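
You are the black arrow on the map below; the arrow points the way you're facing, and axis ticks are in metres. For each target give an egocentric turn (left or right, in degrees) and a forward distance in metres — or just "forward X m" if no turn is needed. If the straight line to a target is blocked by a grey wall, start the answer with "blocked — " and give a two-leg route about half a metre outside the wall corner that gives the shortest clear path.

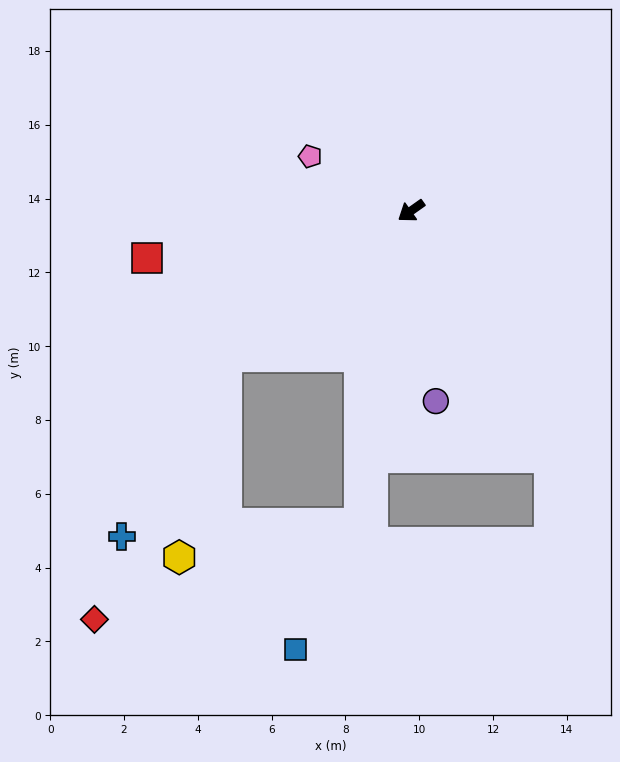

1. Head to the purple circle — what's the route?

turn left 62°, forward 5.2 m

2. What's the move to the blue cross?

blocked — turn left 3°, forward 6.4 m, then turn left 22°, forward 5.6 m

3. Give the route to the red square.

turn right 25°, forward 7.3 m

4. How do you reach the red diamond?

blocked — turn left 45°, forward 8.6 m, then turn right 61°, forward 7.6 m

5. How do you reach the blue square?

blocked — turn left 45°, forward 8.6 m, then turn right 17°, forward 3.8 m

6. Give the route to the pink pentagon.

turn right 64°, forward 3.1 m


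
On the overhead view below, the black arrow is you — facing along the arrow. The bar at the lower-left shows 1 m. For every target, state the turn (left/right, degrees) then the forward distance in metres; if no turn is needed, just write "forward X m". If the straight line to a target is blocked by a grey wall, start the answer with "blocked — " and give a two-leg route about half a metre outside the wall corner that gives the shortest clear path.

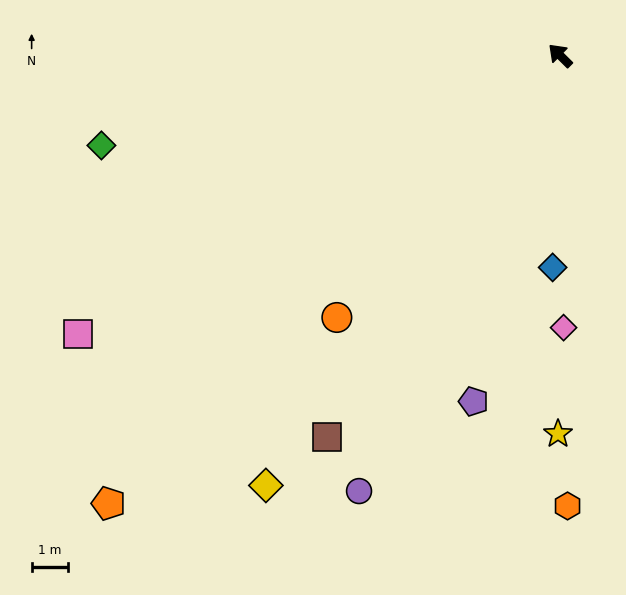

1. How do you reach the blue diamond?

turn left 133°, forward 5.8 m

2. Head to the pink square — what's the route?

turn left 75°, forward 15.2 m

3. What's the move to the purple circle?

turn left 110°, forward 13.1 m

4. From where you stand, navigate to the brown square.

turn left 103°, forward 12.2 m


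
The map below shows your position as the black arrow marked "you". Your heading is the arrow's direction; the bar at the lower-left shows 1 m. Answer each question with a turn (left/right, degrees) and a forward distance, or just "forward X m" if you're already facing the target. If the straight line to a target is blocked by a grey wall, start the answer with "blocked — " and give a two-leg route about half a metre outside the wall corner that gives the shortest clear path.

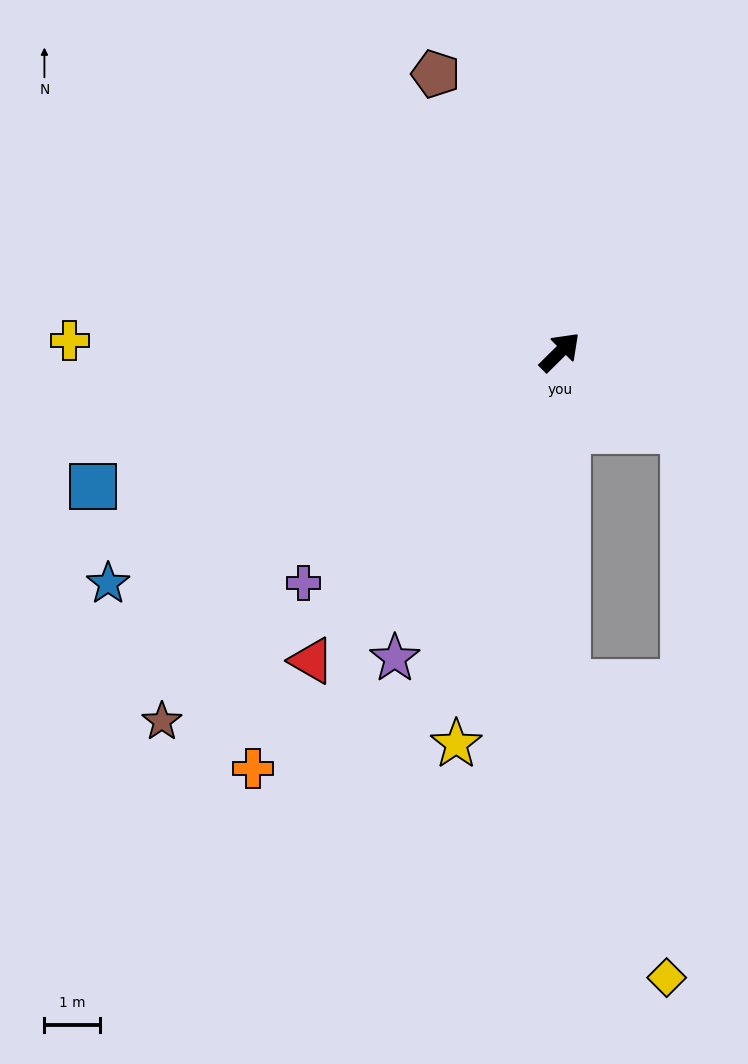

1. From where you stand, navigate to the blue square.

turn left 151°, forward 8.7 m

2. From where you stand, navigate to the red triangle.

turn right 173°, forward 7.1 m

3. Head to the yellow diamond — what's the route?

blocked — turn right 133°, forward 6.0 m, then turn left 17°, forward 5.6 m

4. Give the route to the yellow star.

turn right 149°, forward 7.3 m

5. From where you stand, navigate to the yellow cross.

turn left 134°, forward 8.8 m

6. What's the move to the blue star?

turn left 162°, forward 9.1 m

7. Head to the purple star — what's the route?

turn right 163°, forward 6.3 m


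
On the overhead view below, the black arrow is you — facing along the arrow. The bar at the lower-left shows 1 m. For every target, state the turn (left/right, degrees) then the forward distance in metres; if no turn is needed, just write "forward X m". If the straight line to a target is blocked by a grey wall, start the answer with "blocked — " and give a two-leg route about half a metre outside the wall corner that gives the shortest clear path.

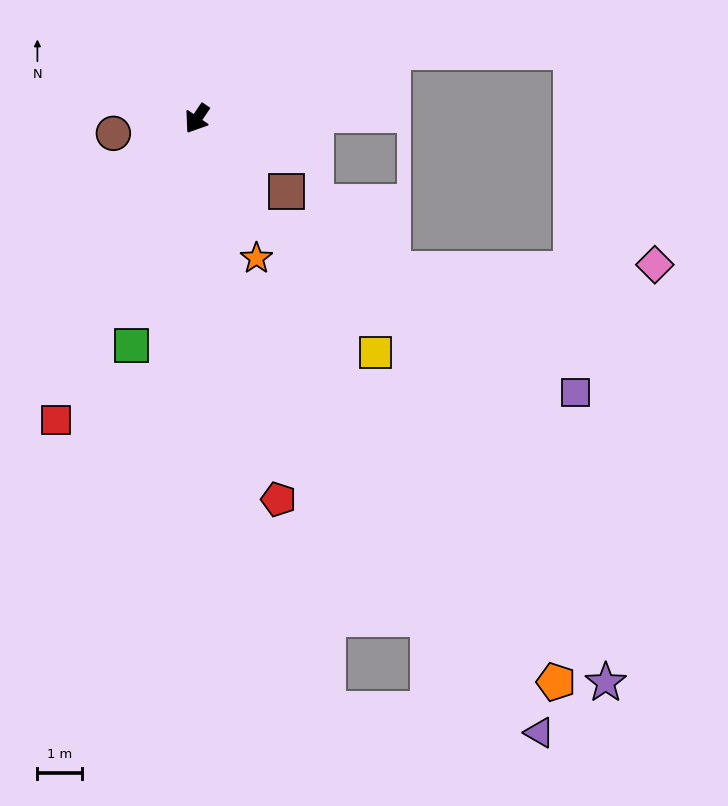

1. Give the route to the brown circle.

turn right 46°, forward 1.9 m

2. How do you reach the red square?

turn left 9°, forward 7.4 m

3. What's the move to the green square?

turn left 18°, forward 5.2 m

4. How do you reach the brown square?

turn left 85°, forward 2.6 m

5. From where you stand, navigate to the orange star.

turn left 57°, forward 3.4 m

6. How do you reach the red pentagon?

turn left 46°, forward 8.6 m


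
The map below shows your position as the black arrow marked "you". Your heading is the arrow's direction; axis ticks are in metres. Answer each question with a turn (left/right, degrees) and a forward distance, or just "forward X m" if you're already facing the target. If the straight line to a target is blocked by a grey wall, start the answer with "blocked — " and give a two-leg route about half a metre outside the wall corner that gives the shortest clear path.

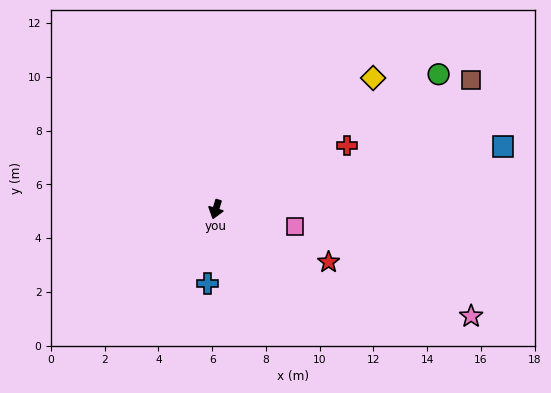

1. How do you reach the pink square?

turn left 95°, forward 3.0 m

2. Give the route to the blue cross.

turn left 11°, forward 2.8 m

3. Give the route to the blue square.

turn left 119°, forward 10.9 m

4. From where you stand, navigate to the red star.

turn left 82°, forward 4.6 m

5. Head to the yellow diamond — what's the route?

turn left 147°, forward 7.6 m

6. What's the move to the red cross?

turn left 133°, forward 5.4 m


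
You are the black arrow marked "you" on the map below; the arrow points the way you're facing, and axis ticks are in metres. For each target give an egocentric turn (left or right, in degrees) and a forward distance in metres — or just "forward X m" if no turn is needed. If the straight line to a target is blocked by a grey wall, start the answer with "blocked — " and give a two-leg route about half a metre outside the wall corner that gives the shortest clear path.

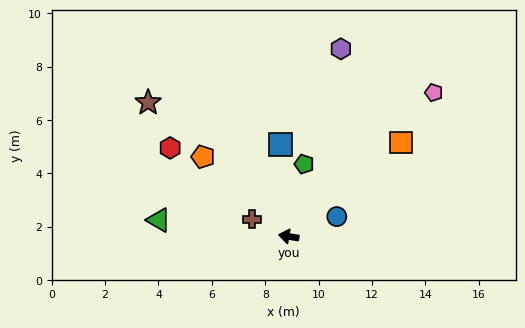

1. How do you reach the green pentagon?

turn right 93°, forward 2.8 m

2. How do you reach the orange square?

turn right 131°, forward 5.5 m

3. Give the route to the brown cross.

turn right 15°, forward 1.5 m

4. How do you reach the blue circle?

turn right 148°, forward 1.9 m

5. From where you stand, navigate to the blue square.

turn right 75°, forward 3.5 m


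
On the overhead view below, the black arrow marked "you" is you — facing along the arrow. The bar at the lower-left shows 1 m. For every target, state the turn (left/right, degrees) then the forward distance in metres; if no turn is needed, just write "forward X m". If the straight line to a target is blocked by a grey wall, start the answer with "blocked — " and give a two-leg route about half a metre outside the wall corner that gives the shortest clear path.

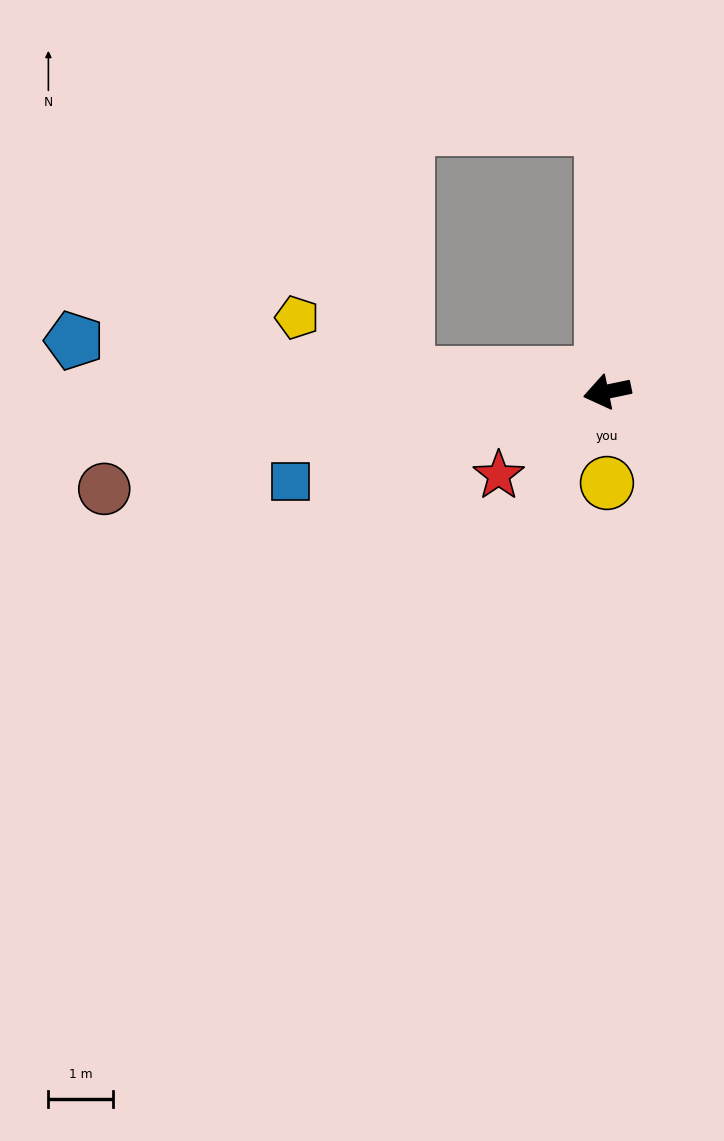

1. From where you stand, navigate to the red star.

turn left 26°, forward 2.1 m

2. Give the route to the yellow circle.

turn left 78°, forward 1.4 m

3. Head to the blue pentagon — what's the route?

turn right 17°, forward 8.3 m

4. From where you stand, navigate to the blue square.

turn left 4°, forward 5.1 m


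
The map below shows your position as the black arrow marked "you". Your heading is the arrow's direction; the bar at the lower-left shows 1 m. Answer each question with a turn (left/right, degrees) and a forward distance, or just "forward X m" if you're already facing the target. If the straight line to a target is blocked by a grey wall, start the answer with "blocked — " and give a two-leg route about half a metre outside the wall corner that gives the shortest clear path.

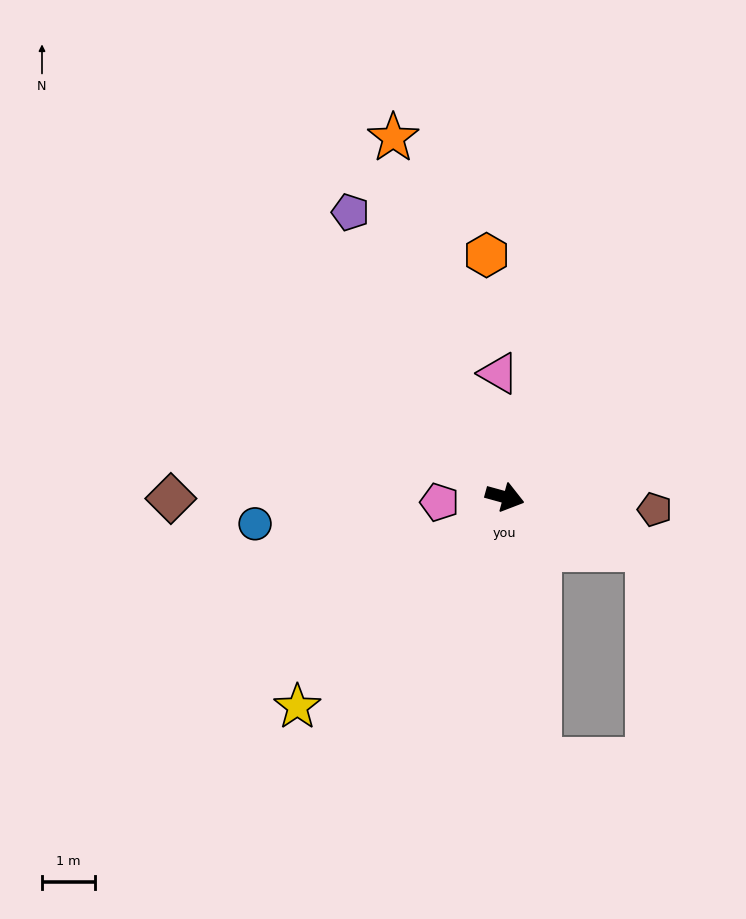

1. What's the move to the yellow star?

turn right 119°, forward 5.6 m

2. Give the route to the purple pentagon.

turn left 134°, forward 6.1 m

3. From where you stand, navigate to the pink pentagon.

turn right 160°, forward 1.2 m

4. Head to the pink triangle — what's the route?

turn left 108°, forward 2.3 m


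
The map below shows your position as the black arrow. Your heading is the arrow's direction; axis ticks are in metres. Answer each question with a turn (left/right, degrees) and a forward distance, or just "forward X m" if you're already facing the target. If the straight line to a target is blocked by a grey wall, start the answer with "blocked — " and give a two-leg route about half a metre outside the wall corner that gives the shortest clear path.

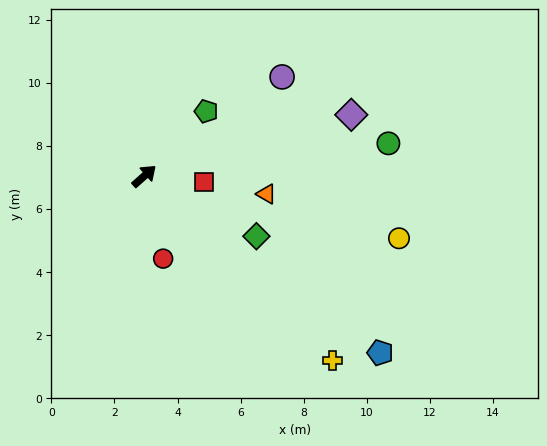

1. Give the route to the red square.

turn right 47°, forward 1.9 m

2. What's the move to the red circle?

turn right 119°, forward 2.7 m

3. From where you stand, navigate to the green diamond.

turn right 70°, forward 4.0 m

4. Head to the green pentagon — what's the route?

turn left 5°, forward 2.8 m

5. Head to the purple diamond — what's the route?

turn right 25°, forward 6.8 m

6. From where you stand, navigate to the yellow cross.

turn right 86°, forward 8.4 m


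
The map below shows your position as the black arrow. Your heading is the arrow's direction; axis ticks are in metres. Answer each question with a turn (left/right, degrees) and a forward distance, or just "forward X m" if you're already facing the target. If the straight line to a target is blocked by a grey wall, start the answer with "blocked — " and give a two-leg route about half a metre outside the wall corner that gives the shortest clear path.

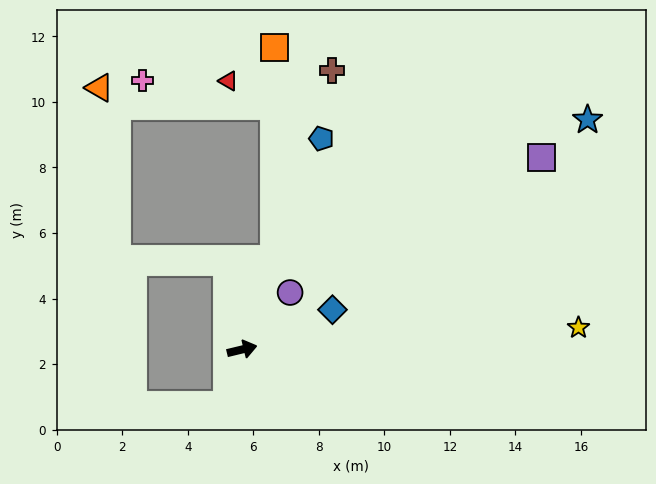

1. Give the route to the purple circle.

turn left 36°, forward 2.3 m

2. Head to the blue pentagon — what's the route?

turn left 56°, forward 6.9 m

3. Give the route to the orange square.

blocked — turn left 57°, forward 2.9 m, then turn left 19°, forward 6.4 m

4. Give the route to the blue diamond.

turn left 10°, forward 3.0 m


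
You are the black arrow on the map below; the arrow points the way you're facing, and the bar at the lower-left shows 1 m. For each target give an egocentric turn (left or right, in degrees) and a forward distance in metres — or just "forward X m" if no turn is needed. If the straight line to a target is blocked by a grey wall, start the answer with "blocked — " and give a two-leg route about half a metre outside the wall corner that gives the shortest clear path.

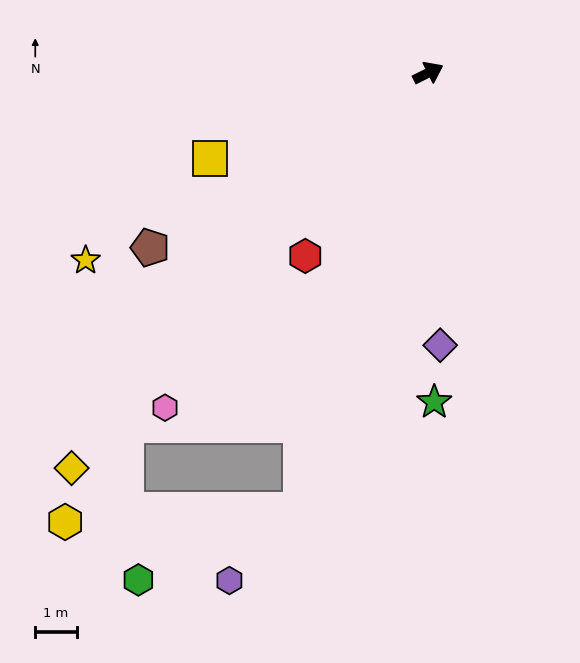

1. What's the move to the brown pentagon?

turn right 174°, forward 7.9 m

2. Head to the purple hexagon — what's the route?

blocked — turn right 133°, forward 11.0 m, then turn right 28°, forward 2.4 m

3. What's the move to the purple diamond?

turn right 114°, forward 6.6 m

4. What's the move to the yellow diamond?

turn right 158°, forward 12.8 m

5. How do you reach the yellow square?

turn left 175°, forward 5.7 m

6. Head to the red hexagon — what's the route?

turn right 150°, forward 5.3 m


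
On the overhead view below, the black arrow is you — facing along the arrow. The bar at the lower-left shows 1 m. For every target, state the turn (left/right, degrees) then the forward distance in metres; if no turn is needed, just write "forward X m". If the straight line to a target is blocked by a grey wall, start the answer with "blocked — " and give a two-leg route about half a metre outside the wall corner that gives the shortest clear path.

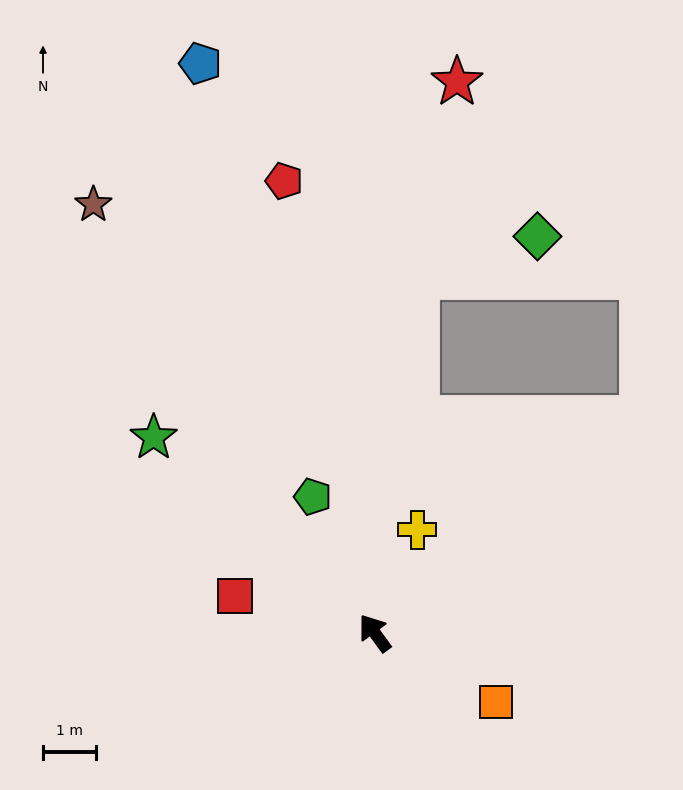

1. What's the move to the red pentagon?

turn right 25°, forward 8.7 m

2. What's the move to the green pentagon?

turn right 12°, forward 2.8 m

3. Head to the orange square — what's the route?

turn right 156°, forward 2.6 m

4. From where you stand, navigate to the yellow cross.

turn right 59°, forward 2.1 m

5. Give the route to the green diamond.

blocked — turn right 43°, forward 6.8 m, then turn right 65°, forward 2.4 m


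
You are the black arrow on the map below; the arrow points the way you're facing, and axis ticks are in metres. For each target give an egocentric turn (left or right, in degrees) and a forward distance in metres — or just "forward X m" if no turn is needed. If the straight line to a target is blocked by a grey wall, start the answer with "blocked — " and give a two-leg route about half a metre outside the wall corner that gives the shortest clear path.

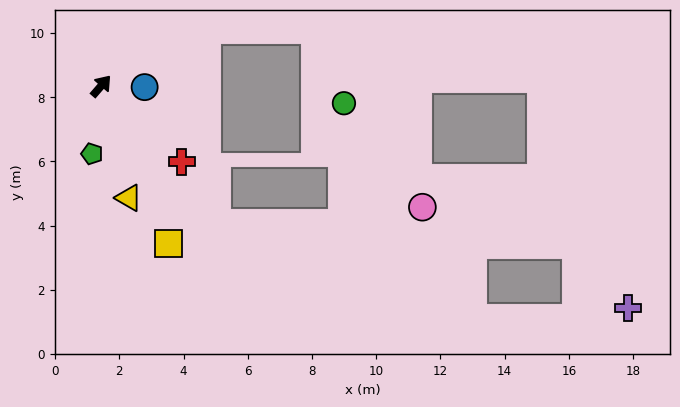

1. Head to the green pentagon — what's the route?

turn right 147°, forward 2.1 m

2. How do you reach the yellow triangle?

turn right 125°, forward 3.6 m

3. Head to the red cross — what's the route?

turn right 92°, forward 3.5 m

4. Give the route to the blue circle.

turn right 51°, forward 1.4 m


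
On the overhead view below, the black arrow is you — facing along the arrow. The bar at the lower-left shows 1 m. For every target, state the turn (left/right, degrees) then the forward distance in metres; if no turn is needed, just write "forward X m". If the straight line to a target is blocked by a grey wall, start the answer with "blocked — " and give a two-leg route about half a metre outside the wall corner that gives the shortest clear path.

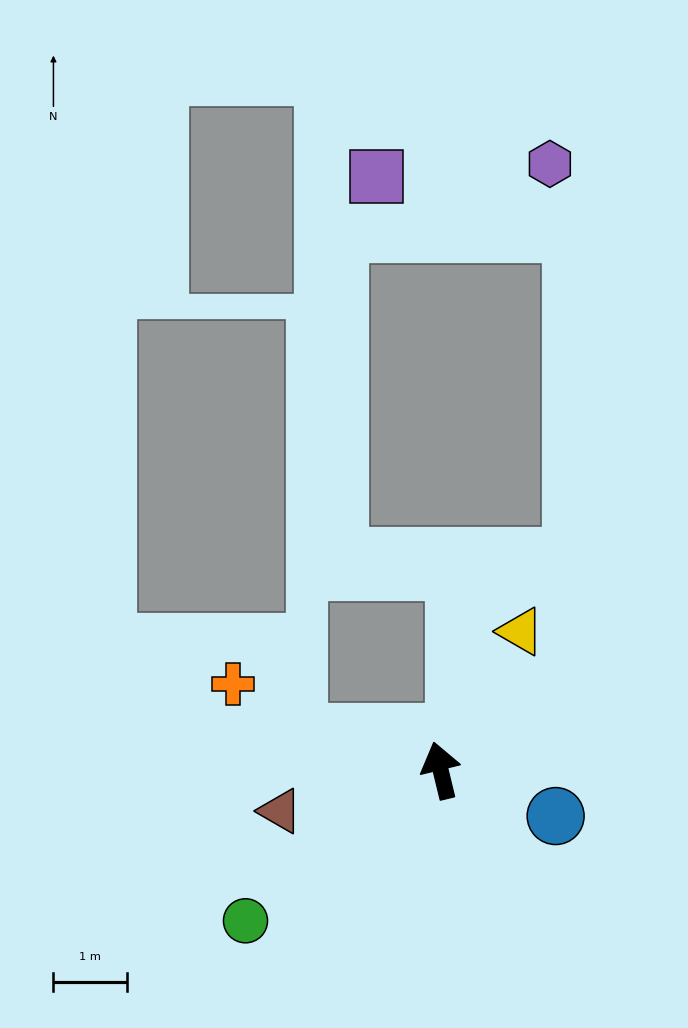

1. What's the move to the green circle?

turn left 114°, forward 3.3 m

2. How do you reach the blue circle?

turn right 125°, forward 1.7 m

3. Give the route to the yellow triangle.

turn right 44°, forward 2.2 m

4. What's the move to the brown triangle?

turn left 91°, forward 2.2 m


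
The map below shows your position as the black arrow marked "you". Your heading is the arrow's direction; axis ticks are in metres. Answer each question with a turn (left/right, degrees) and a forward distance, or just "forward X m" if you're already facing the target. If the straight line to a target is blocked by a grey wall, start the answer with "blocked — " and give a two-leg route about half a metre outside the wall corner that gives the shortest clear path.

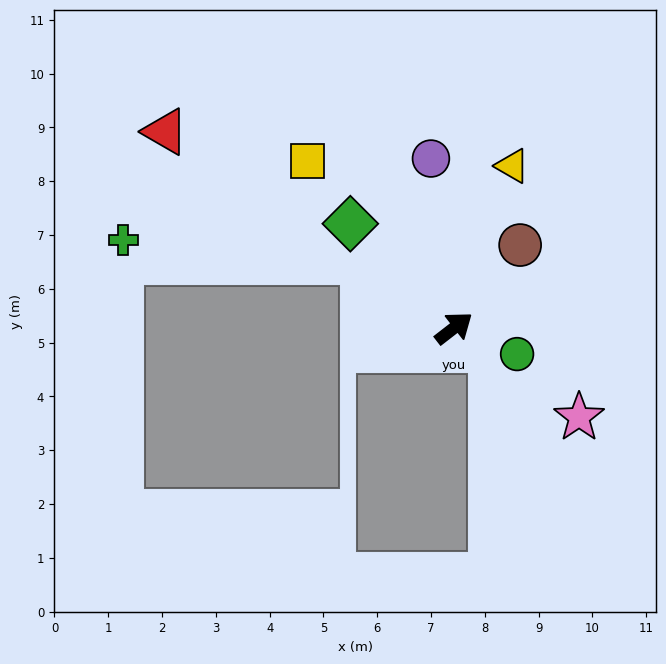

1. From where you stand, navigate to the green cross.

blocked — turn left 106°, forward 2.1 m, then turn left 31°, forward 4.5 m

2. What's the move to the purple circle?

turn left 60°, forward 3.2 m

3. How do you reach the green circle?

turn right 60°, forward 1.3 m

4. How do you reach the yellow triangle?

turn left 32°, forward 3.2 m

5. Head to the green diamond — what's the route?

turn left 97°, forward 2.7 m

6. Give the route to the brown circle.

turn left 14°, forward 2.0 m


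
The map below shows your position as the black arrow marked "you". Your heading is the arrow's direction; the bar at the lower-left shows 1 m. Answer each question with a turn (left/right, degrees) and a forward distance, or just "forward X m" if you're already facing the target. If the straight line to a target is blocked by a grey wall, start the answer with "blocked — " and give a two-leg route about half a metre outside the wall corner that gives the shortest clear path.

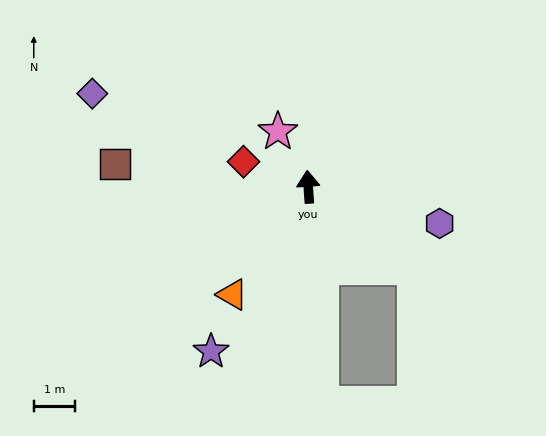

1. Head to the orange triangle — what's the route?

turn left 141°, forward 3.2 m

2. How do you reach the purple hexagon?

turn right 109°, forward 3.3 m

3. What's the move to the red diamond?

turn left 65°, forward 1.7 m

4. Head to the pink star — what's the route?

turn left 25°, forward 1.5 m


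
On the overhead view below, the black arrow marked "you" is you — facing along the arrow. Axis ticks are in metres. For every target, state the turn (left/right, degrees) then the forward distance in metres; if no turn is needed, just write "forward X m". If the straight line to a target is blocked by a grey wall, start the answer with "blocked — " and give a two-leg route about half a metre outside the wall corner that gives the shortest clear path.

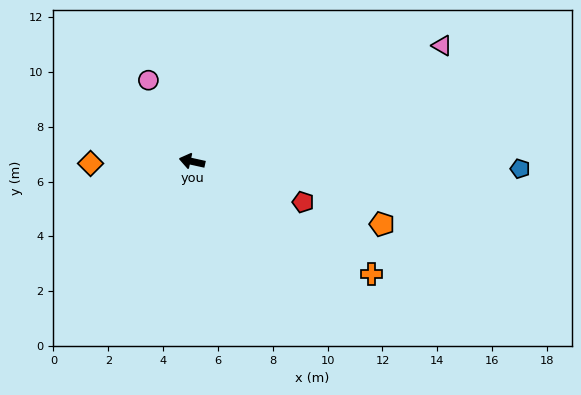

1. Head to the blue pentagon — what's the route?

turn right 169°, forward 12.0 m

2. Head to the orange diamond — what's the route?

turn left 14°, forward 3.7 m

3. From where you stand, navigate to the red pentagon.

turn left 172°, forward 4.3 m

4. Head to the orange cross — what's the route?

turn left 160°, forward 7.7 m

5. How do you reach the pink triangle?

turn right 143°, forward 10.1 m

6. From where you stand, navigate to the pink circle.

turn right 49°, forward 3.4 m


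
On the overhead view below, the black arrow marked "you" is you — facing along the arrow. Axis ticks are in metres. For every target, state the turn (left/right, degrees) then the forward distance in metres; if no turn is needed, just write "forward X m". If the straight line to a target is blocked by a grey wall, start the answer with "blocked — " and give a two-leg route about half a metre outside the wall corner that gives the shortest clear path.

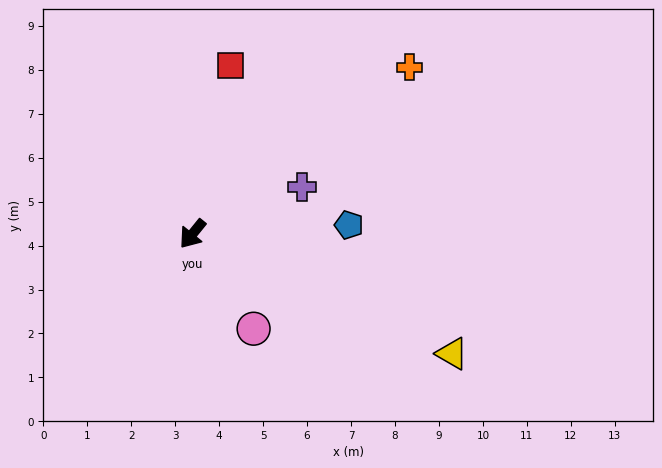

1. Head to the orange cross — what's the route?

turn left 167°, forward 6.2 m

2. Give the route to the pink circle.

turn left 72°, forward 2.6 m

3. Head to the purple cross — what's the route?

turn left 152°, forward 2.7 m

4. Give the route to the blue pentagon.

turn left 132°, forward 3.6 m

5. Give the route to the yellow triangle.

turn left 104°, forward 6.5 m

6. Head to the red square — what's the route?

turn right 154°, forward 3.9 m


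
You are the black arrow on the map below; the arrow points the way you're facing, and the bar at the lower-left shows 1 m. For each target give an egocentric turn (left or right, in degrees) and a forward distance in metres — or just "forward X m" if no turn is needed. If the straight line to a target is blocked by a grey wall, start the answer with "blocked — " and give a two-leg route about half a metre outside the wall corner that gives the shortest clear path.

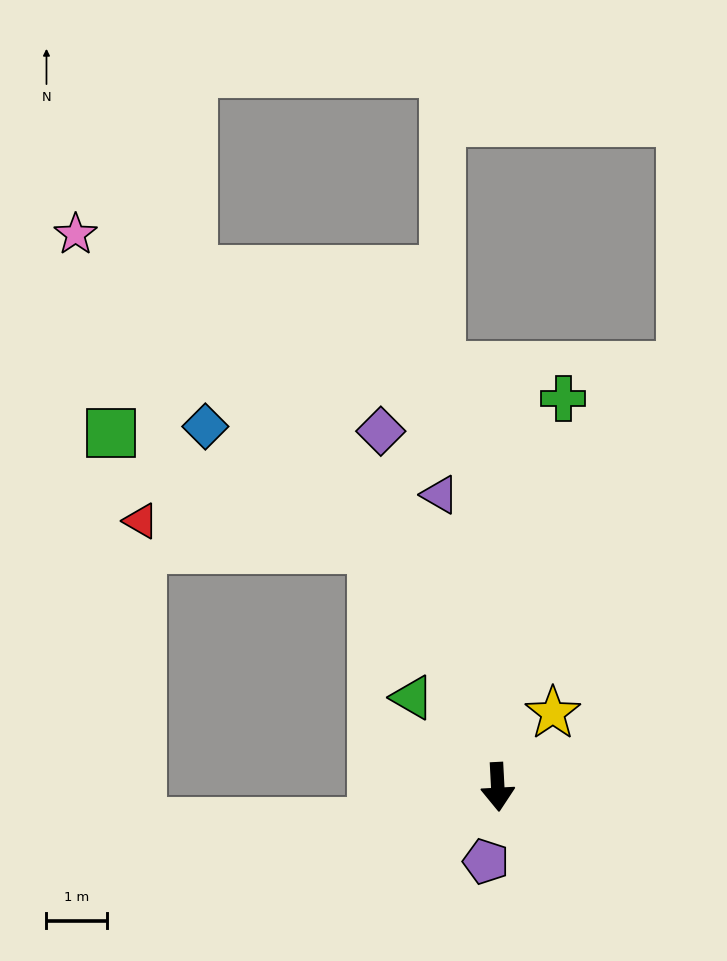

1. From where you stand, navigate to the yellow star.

turn left 140°, forward 1.5 m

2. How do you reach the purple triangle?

turn right 172°, forward 5.0 m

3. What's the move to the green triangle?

turn right 139°, forward 2.1 m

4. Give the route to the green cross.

turn left 167°, forward 6.6 m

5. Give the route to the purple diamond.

turn right 165°, forward 6.2 m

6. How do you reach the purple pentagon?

turn right 12°, forward 1.3 m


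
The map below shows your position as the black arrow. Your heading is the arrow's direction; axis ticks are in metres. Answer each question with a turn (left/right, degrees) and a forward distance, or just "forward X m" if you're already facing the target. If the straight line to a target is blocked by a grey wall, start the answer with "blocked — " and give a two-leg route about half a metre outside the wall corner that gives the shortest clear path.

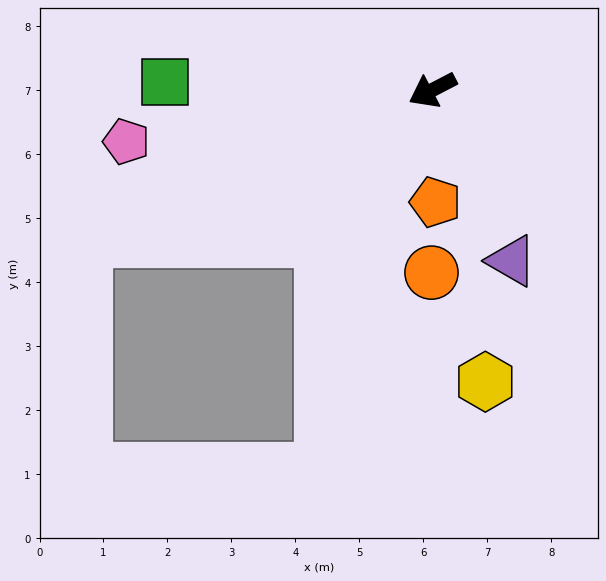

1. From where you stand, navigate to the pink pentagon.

turn right 18°, forward 4.9 m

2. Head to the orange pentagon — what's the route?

turn left 64°, forward 1.8 m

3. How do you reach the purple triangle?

turn left 87°, forward 2.9 m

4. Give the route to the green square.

turn right 29°, forward 4.2 m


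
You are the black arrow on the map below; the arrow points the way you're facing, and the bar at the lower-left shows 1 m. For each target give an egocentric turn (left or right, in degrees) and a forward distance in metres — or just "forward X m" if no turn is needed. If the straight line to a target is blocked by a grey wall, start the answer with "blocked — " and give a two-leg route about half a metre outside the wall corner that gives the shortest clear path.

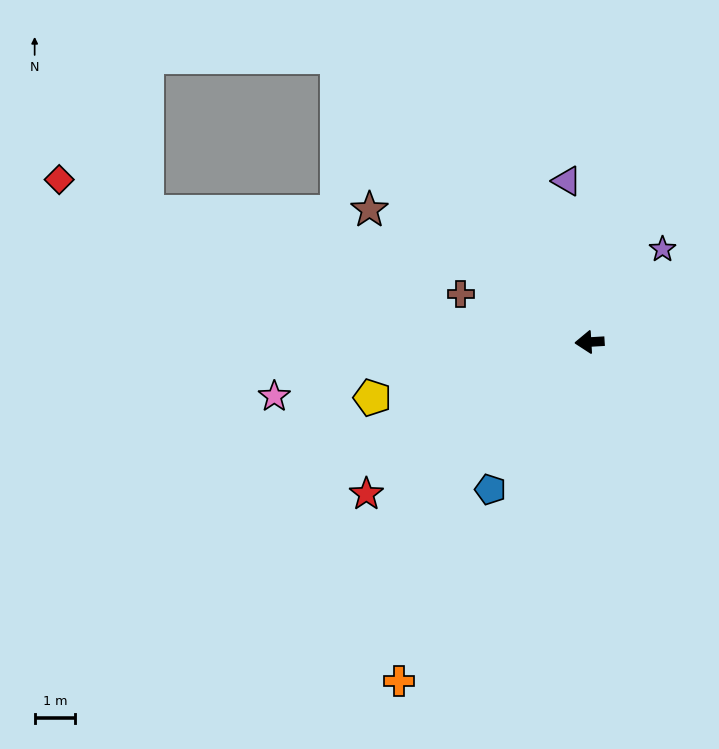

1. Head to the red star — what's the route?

turn left 31°, forward 6.6 m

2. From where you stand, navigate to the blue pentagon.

turn left 53°, forward 4.4 m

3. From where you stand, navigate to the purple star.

turn right 132°, forward 2.9 m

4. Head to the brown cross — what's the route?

turn right 24°, forward 3.4 m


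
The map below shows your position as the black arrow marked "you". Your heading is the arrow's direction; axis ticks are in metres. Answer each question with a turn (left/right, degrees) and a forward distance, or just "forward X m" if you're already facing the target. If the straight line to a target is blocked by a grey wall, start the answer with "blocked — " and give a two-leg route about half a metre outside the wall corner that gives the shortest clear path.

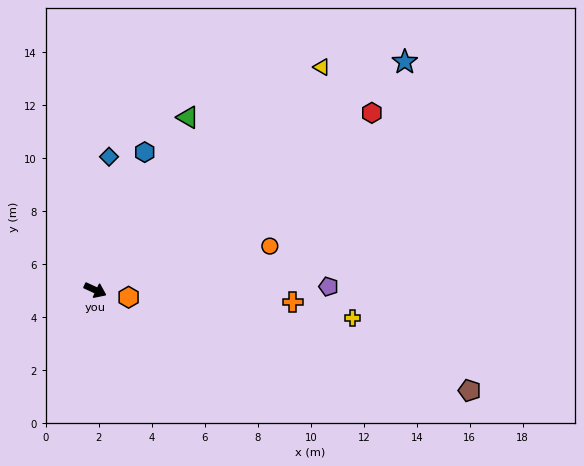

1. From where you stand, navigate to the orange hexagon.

turn left 13°, forward 1.3 m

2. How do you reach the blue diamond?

turn left 109°, forward 5.1 m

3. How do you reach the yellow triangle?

turn left 69°, forward 12.0 m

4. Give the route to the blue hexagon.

turn left 95°, forward 5.5 m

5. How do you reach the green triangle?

turn left 87°, forward 7.4 m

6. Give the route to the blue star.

turn left 61°, forward 14.5 m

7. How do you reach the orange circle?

turn left 39°, forward 6.8 m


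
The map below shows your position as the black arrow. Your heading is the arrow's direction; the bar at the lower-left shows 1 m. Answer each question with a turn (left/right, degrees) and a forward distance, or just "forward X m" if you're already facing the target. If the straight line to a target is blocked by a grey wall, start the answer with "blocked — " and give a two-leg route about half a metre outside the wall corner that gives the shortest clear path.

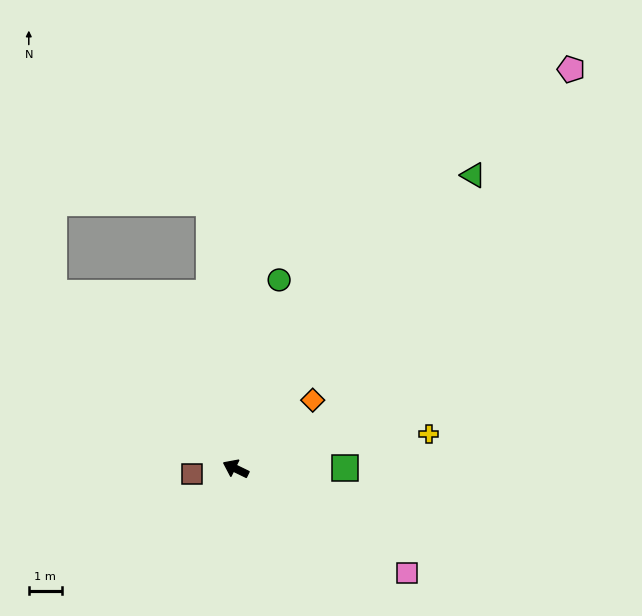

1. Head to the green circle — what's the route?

turn right 77°, forward 5.9 m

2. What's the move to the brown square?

turn left 33°, forward 1.3 m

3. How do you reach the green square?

turn right 153°, forward 3.3 m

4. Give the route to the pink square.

turn left 175°, forward 6.1 m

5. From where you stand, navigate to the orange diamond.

turn right 112°, forward 3.1 m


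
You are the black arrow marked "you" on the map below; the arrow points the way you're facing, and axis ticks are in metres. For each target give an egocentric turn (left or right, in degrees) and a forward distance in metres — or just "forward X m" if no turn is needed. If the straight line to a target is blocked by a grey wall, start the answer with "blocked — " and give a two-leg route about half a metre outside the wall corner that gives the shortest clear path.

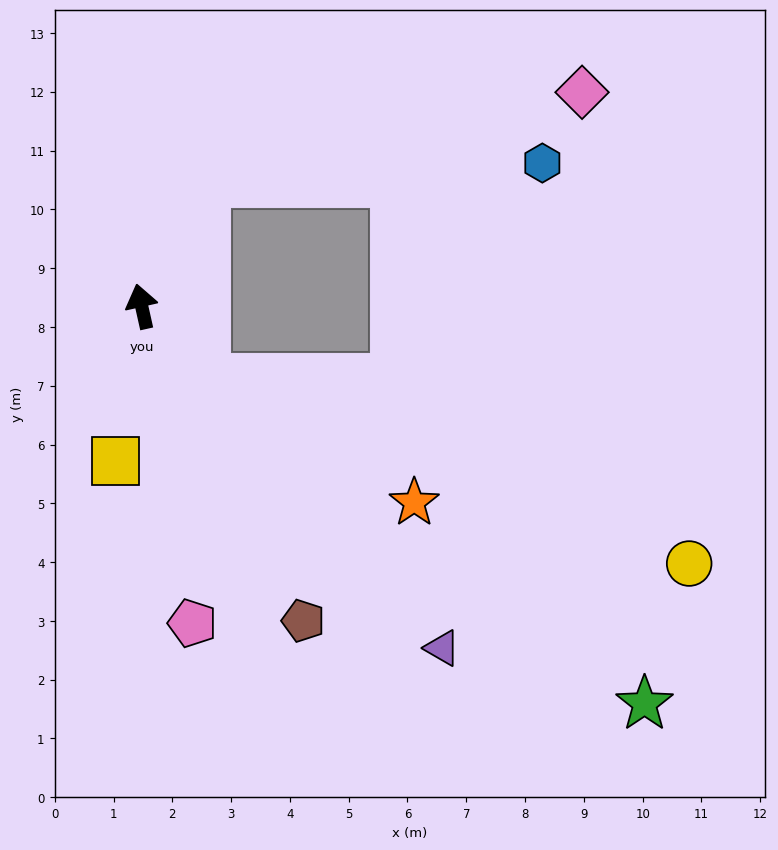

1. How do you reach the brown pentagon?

turn right 165°, forward 6.0 m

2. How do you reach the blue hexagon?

blocked — turn right 40°, forward 2.4 m, then turn right 59°, forward 5.7 m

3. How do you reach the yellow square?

turn left 158°, forward 2.7 m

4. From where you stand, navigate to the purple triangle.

turn right 151°, forward 7.7 m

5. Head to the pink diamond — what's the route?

blocked — turn right 40°, forward 2.4 m, then turn right 49°, forward 6.6 m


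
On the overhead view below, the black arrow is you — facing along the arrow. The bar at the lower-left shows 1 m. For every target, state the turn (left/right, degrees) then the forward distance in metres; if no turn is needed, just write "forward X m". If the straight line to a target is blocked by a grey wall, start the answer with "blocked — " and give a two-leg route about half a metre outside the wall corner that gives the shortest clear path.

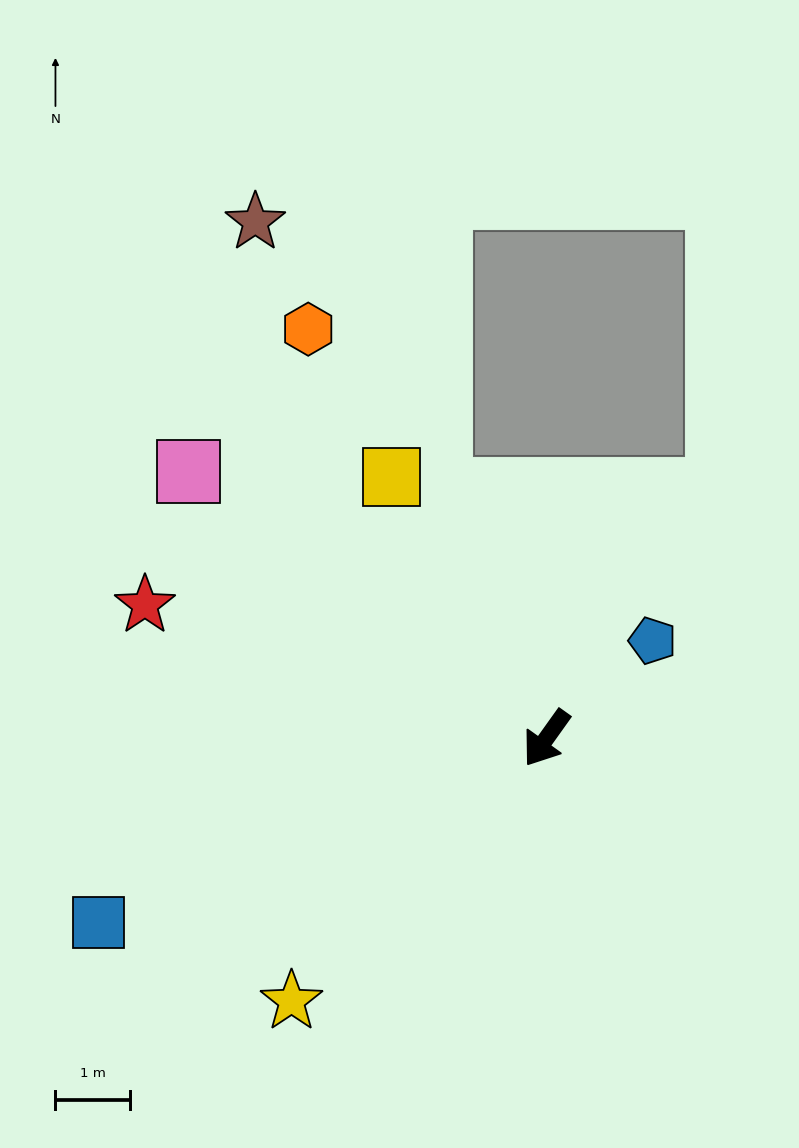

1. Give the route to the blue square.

turn right 32°, forward 6.5 m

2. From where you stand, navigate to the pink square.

turn right 91°, forward 6.0 m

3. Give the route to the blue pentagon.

turn left 168°, forward 1.9 m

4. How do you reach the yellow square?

turn right 114°, forward 4.1 m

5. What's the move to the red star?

turn right 73°, forward 5.7 m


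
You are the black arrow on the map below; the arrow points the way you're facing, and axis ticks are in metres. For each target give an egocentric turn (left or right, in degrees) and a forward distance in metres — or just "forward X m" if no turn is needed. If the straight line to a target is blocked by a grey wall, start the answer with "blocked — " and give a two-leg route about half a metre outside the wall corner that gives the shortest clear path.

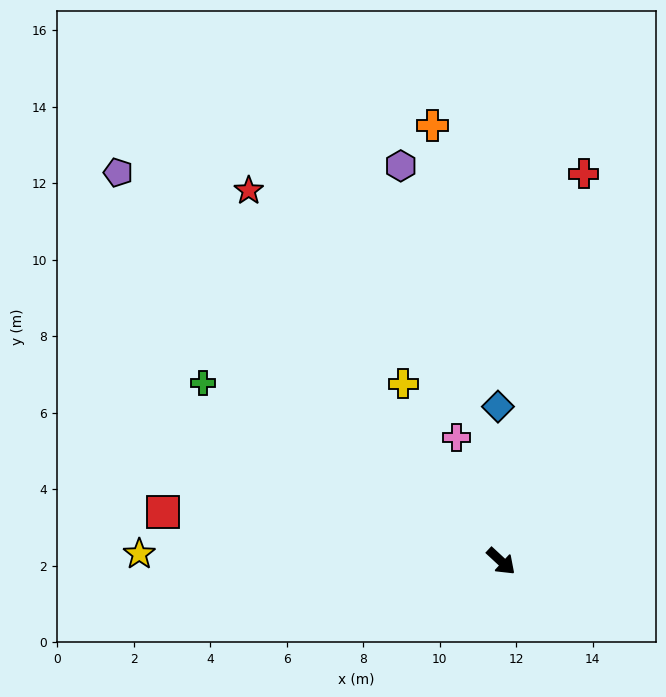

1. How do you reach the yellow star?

turn right 138°, forward 9.5 m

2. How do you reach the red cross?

turn left 121°, forward 10.4 m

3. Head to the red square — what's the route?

turn right 146°, forward 8.9 m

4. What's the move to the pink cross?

turn left 153°, forward 3.4 m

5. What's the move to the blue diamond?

turn left 134°, forward 4.0 m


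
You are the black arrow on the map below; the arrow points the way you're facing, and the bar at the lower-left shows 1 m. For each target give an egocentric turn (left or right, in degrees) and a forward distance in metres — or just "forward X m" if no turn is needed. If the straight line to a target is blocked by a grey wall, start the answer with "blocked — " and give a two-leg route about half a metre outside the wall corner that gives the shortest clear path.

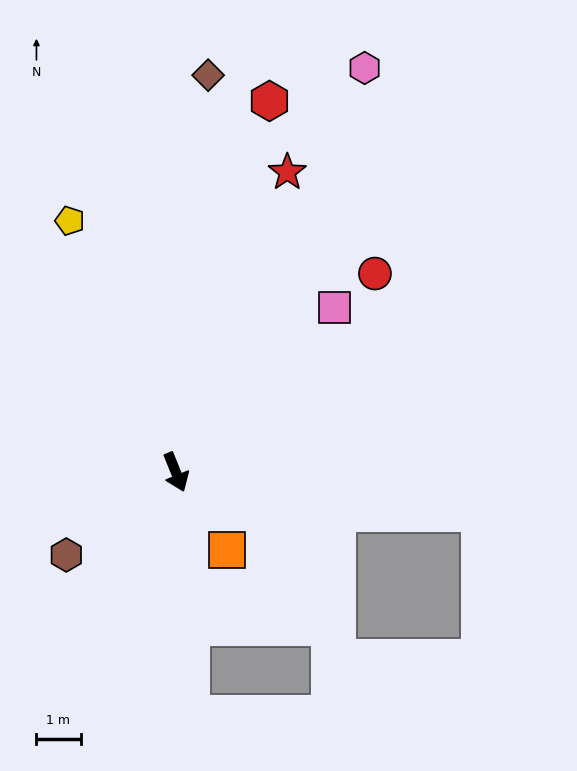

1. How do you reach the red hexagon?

turn left 144°, forward 8.7 m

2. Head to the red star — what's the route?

turn left 138°, forward 7.3 m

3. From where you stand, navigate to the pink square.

turn left 114°, forward 5.2 m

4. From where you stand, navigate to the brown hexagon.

turn right 75°, forward 3.1 m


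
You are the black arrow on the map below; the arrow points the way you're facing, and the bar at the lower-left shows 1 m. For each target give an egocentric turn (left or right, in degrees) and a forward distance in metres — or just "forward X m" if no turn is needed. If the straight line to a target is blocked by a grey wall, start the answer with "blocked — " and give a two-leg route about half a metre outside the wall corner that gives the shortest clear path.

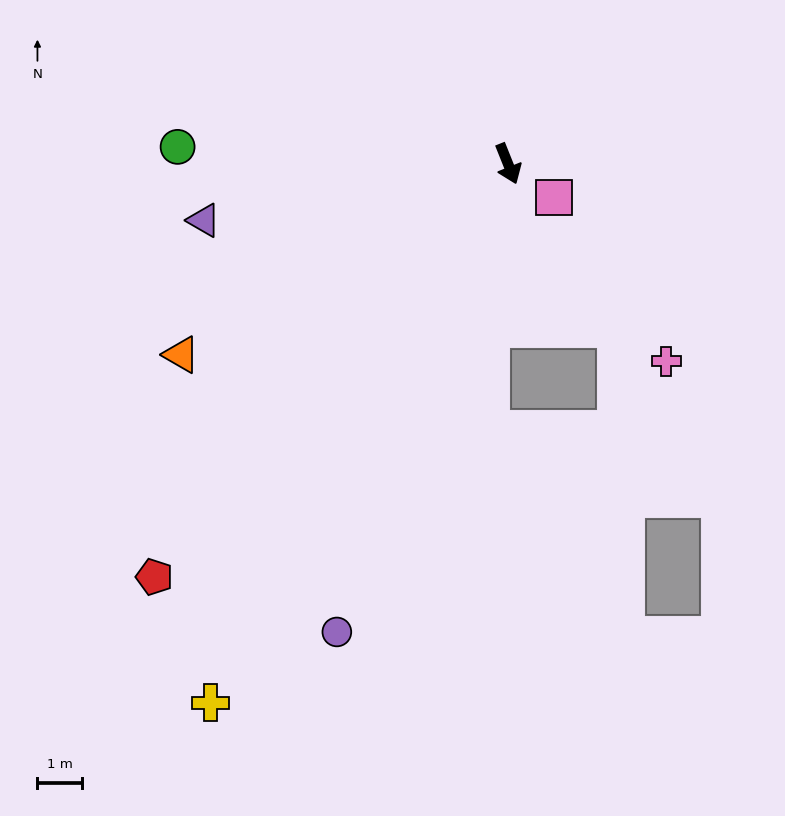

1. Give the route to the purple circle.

turn right 42°, forward 11.2 m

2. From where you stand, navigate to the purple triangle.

turn right 101°, forward 6.9 m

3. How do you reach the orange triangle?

turn right 82°, forward 8.5 m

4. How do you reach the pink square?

turn left 32°, forward 1.3 m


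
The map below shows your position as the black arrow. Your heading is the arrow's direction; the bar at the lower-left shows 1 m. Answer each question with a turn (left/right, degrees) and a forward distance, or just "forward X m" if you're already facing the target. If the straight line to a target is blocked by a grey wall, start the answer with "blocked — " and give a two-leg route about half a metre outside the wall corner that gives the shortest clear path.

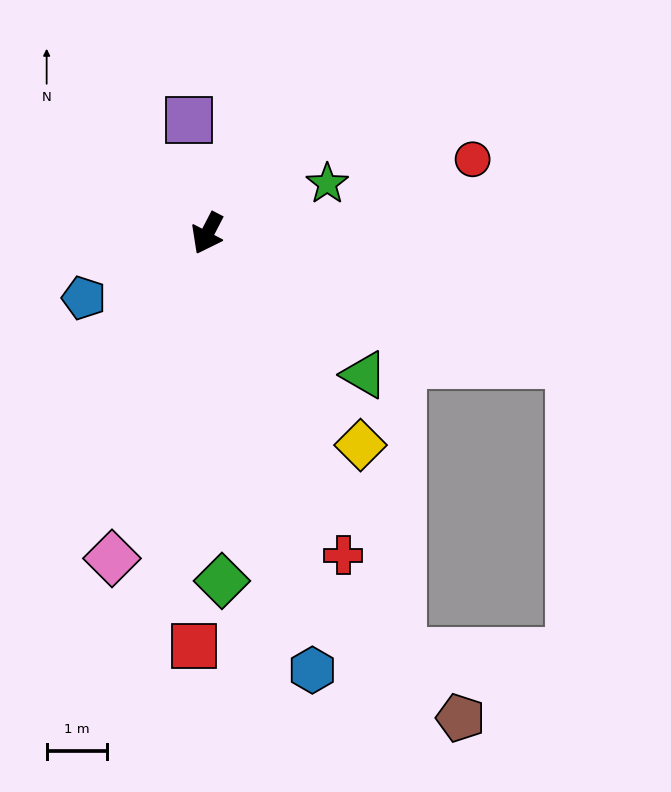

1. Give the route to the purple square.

turn right 143°, forward 1.9 m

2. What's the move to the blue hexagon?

turn left 41°, forward 7.5 m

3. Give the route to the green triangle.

turn left 75°, forward 3.5 m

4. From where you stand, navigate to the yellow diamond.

turn left 63°, forward 4.4 m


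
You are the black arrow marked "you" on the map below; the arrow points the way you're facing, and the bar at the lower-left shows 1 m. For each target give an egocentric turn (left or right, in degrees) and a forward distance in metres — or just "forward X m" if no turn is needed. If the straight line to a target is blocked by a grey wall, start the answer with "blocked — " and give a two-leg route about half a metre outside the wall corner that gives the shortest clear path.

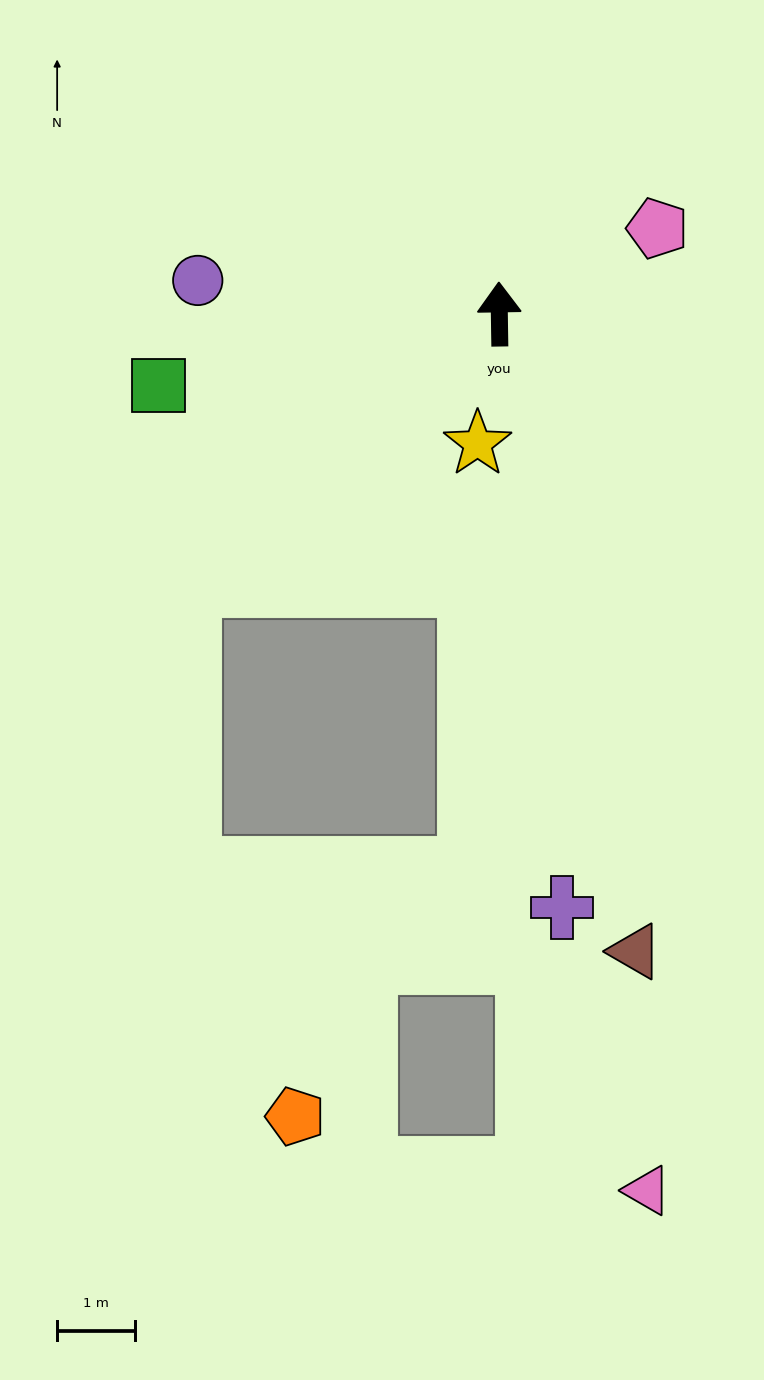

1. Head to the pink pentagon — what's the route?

turn right 62°, forward 2.3 m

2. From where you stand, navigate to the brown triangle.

turn right 169°, forward 8.4 m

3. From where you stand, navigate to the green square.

turn left 101°, forward 4.5 m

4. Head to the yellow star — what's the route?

turn left 170°, forward 1.7 m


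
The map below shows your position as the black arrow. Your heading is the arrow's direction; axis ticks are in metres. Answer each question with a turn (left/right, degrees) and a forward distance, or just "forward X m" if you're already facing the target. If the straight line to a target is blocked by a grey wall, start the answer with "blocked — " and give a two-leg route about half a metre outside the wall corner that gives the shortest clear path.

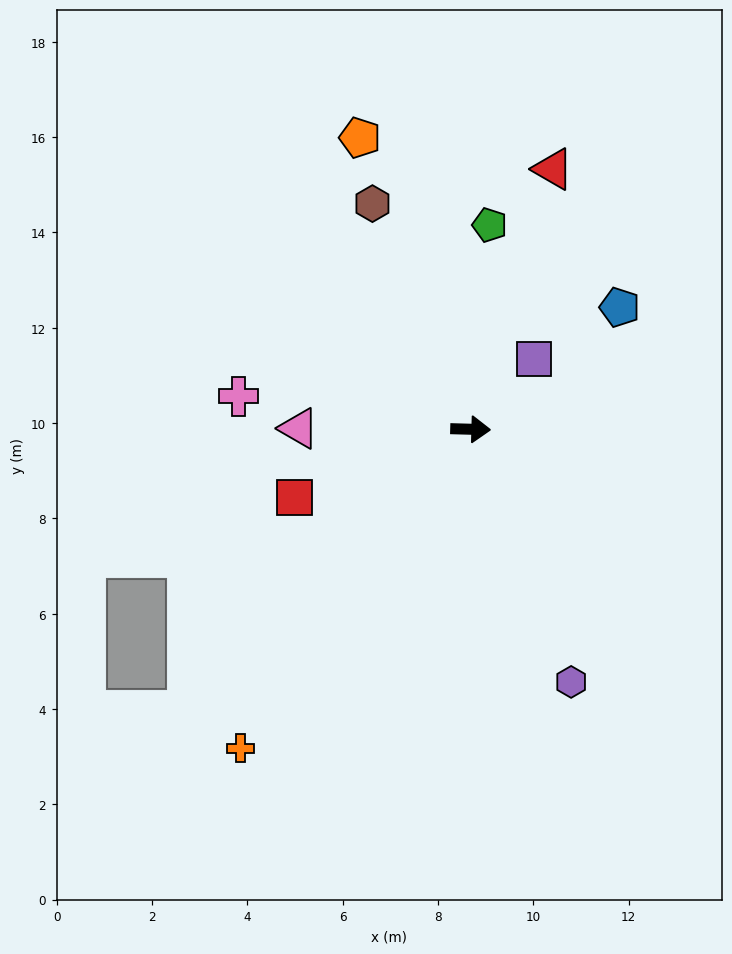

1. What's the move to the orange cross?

turn right 124°, forward 8.3 m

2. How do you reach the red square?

turn right 157°, forward 4.0 m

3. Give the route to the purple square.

turn left 50°, forward 2.0 m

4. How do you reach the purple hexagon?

turn right 67°, forward 5.7 m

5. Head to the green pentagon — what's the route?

turn left 86°, forward 4.3 m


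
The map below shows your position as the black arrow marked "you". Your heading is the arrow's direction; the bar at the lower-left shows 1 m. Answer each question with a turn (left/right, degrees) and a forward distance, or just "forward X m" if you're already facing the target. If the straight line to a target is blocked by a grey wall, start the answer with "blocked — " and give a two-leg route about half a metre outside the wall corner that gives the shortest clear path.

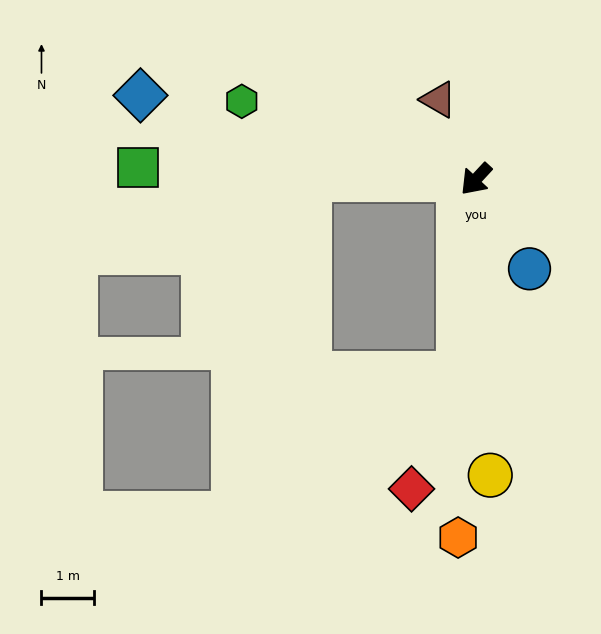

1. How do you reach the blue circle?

turn left 74°, forward 2.0 m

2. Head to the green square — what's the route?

turn right 49°, forward 6.4 m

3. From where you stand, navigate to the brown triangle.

turn right 112°, forward 1.7 m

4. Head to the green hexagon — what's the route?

turn right 66°, forward 4.7 m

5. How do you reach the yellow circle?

turn left 46°, forward 5.6 m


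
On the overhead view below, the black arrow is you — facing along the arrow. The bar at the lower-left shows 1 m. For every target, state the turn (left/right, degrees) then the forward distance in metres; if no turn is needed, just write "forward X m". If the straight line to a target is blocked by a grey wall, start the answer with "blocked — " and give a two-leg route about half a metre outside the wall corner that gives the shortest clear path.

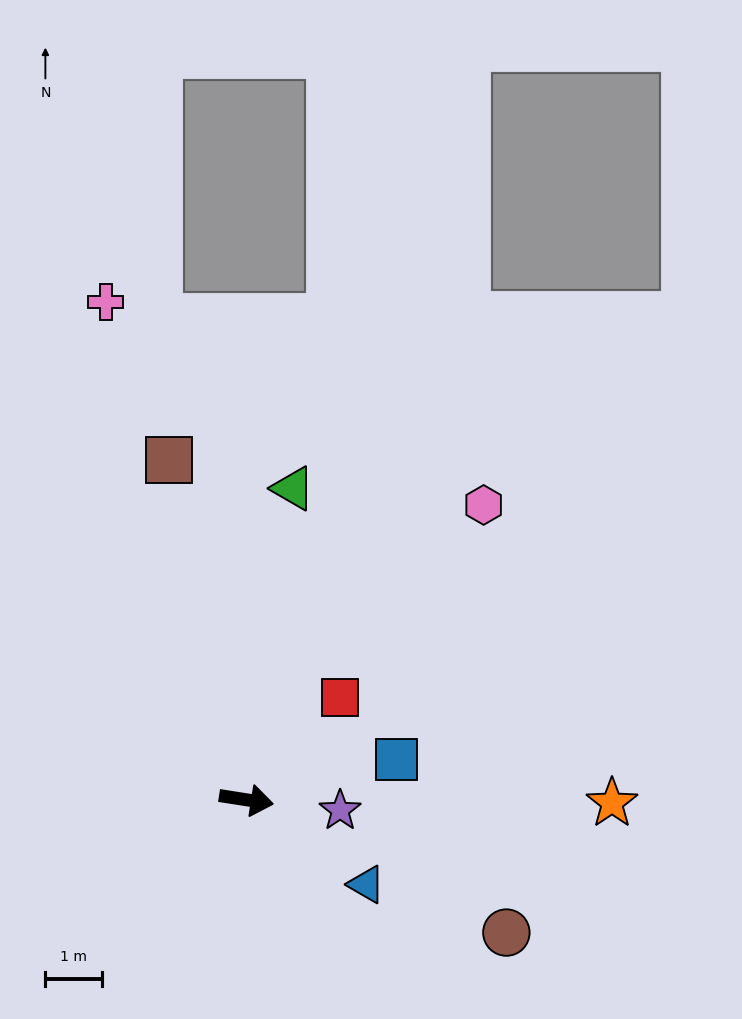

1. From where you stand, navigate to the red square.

turn left 56°, forward 2.4 m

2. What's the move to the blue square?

turn left 24°, forward 2.7 m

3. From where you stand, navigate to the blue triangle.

turn right 26°, forward 2.6 m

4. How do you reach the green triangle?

turn left 90°, forward 5.5 m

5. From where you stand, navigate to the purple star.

turn left 2°, forward 1.7 m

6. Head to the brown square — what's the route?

turn left 112°, forward 6.1 m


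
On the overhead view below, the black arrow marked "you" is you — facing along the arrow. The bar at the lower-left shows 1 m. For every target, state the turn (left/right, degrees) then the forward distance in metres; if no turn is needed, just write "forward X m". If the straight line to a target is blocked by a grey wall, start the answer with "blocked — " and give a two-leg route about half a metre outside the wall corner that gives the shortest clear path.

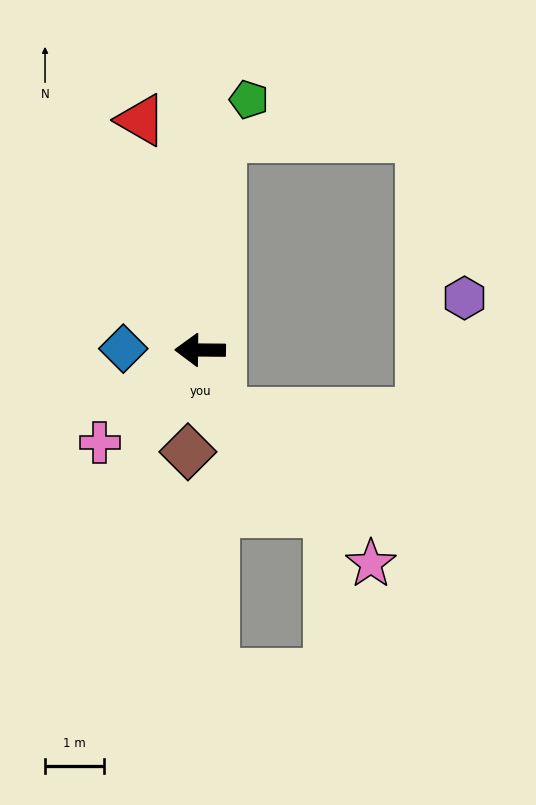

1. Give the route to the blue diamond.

forward 1.3 m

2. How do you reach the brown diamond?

turn left 84°, forward 1.7 m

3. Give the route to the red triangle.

turn right 75°, forward 4.0 m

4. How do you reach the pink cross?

turn left 43°, forward 2.3 m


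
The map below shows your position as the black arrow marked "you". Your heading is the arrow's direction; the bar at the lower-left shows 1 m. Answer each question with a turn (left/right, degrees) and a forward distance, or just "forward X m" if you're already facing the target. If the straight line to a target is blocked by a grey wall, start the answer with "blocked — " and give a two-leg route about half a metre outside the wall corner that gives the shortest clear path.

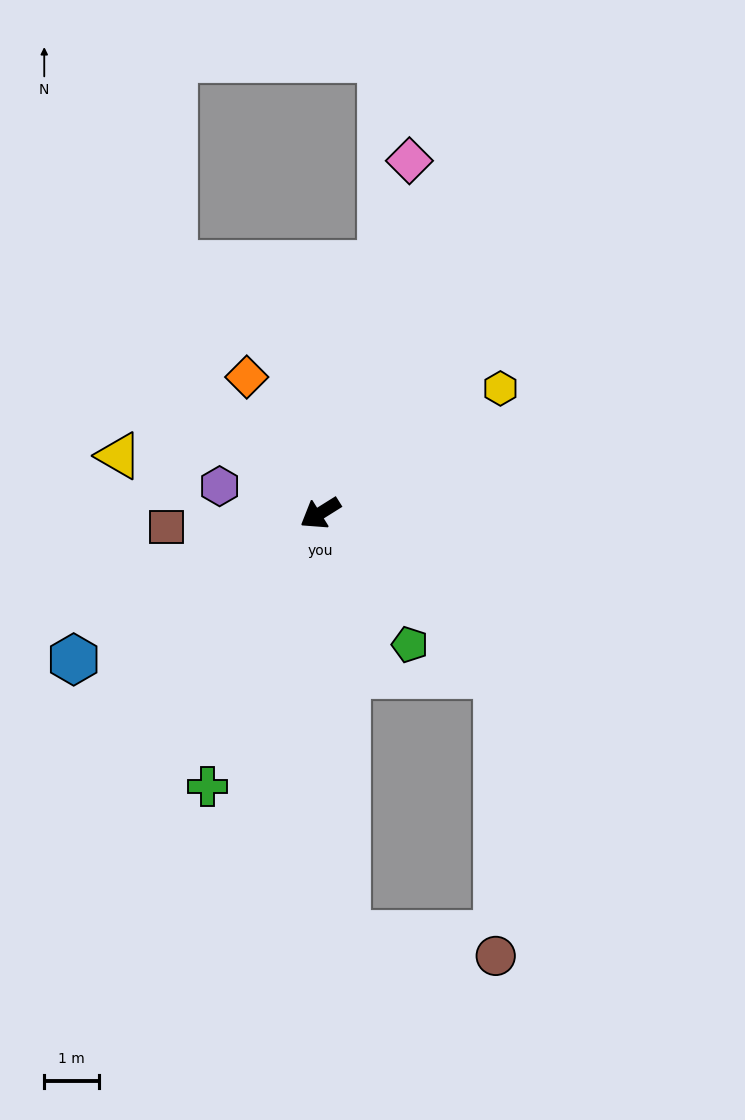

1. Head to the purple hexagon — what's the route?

turn right 47°, forward 1.9 m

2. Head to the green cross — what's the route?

turn left 36°, forward 5.4 m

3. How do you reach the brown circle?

blocked — turn left 105°, forward 4.3 m, then turn right 47°, forward 5.1 m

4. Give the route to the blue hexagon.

forward 5.2 m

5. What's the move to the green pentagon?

turn left 92°, forward 2.9 m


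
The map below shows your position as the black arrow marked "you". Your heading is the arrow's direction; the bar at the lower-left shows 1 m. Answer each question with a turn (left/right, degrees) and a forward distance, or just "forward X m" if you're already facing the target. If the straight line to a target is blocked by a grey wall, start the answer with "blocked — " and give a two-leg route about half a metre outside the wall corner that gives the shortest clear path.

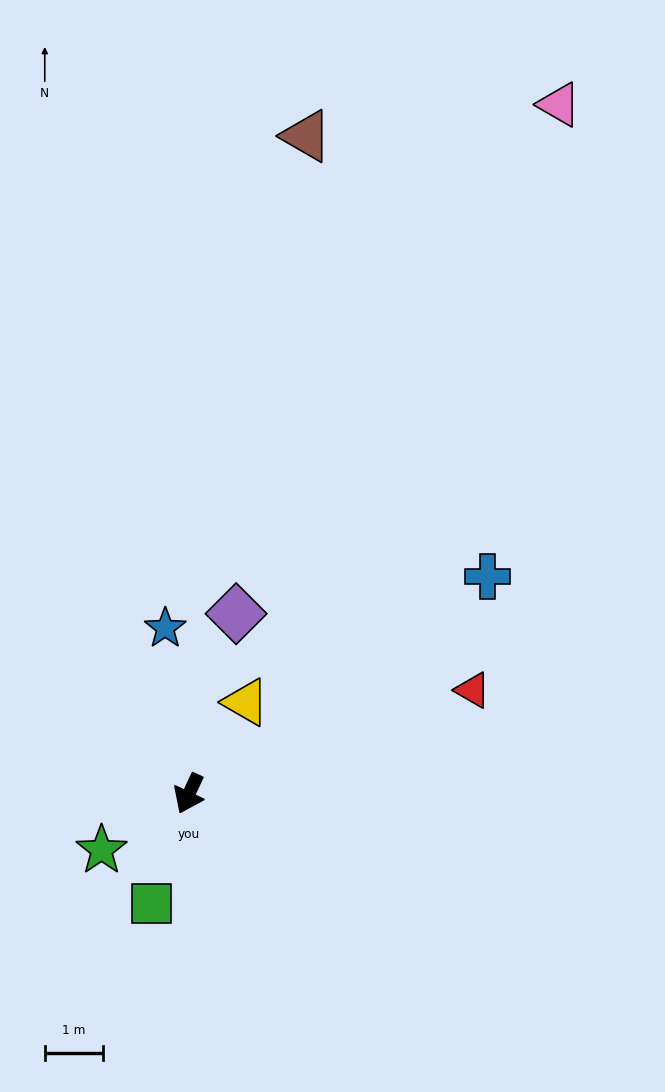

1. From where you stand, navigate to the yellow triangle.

turn left 173°, forward 1.8 m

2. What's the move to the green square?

turn left 6°, forward 2.0 m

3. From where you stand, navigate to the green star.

turn right 32°, forward 1.8 m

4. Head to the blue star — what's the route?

turn right 147°, forward 2.9 m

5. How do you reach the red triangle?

turn left 135°, forward 5.2 m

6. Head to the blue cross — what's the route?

turn left 151°, forward 6.3 m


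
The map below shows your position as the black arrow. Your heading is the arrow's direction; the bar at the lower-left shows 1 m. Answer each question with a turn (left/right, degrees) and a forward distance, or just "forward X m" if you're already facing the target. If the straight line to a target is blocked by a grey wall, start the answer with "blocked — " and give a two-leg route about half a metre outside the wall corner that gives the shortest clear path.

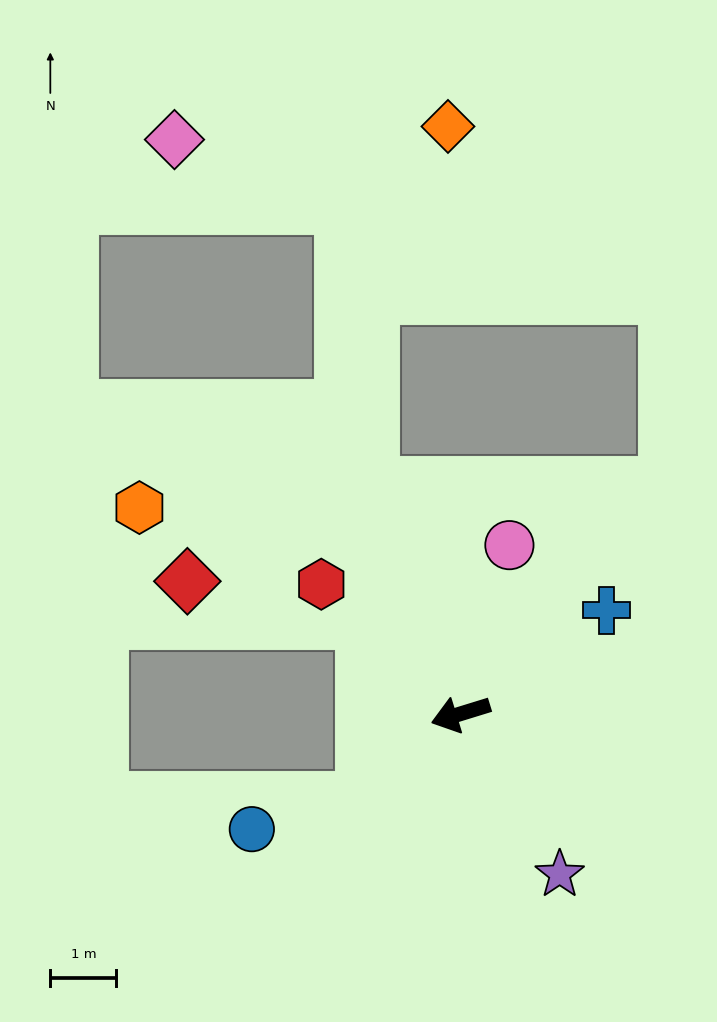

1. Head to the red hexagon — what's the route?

turn right 60°, forward 2.9 m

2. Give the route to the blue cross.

turn right 162°, forward 2.7 m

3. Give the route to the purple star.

turn left 105°, forward 2.9 m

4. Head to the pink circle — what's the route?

turn right 123°, forward 2.7 m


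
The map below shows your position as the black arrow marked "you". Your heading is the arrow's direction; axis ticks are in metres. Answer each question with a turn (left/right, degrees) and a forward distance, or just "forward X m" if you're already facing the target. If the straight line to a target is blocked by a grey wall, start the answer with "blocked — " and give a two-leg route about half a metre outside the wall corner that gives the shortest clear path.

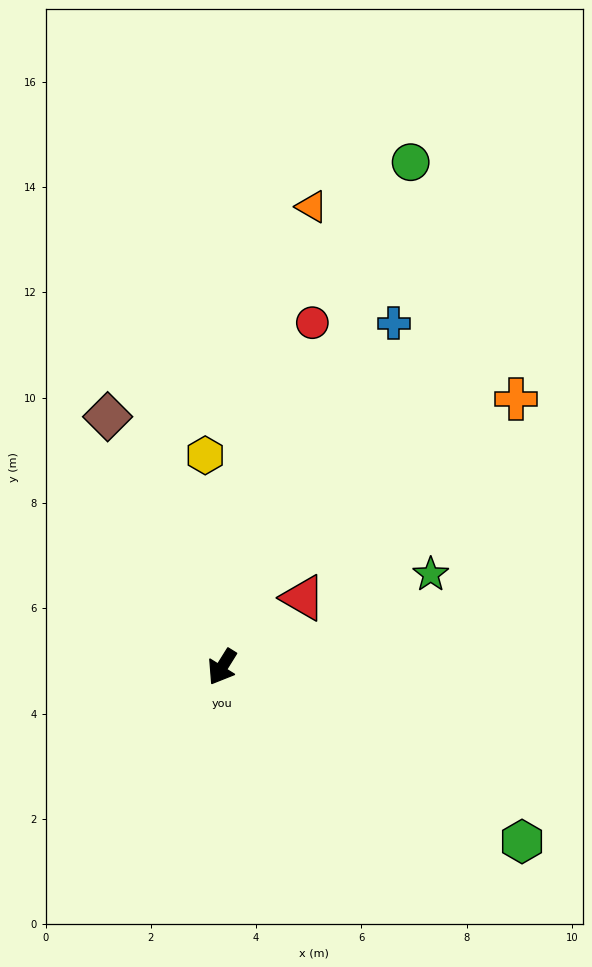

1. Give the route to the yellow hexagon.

turn right 144°, forward 4.0 m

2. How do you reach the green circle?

turn right 169°, forward 10.2 m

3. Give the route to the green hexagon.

turn left 92°, forward 6.6 m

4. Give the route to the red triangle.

turn left 162°, forward 2.0 m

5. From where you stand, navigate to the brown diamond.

turn right 124°, forward 5.2 m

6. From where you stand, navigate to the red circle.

turn right 163°, forward 6.8 m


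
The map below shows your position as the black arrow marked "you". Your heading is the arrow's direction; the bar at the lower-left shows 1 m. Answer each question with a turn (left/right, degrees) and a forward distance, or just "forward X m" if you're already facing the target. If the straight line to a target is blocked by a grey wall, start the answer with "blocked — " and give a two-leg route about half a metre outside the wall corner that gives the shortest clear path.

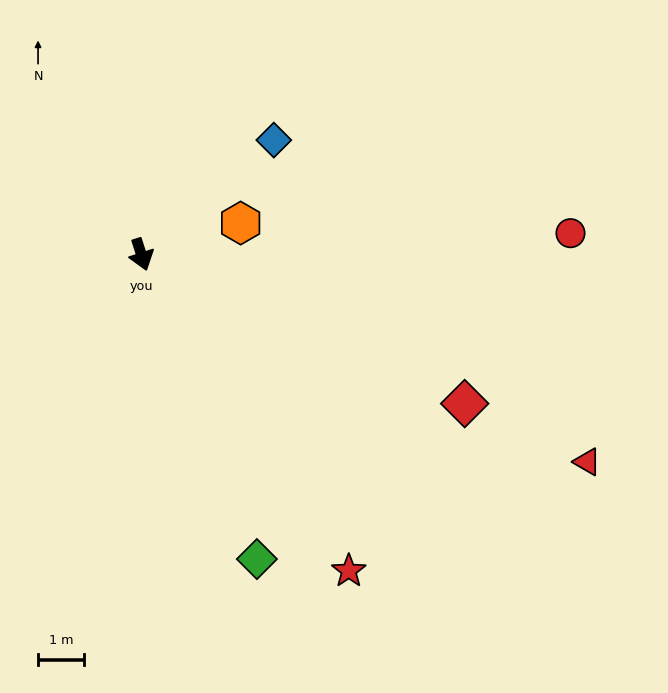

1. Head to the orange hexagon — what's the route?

turn left 90°, forward 2.2 m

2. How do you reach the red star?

turn left 15°, forward 8.1 m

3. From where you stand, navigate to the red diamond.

turn left 47°, forward 7.7 m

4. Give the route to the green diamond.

turn left 3°, forward 7.0 m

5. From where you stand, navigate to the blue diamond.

turn left 113°, forward 3.8 m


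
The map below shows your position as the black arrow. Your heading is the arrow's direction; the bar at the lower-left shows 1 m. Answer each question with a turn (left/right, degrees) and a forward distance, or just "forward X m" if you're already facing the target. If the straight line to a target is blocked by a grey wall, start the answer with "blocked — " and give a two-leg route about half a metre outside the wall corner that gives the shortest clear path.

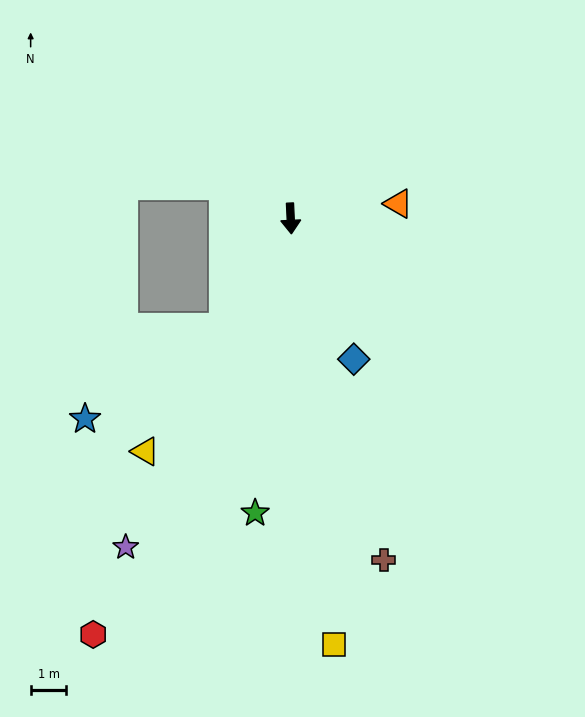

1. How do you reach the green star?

turn right 10°, forward 8.3 m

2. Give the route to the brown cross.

turn left 13°, forward 9.9 m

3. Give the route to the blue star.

blocked — turn right 34°, forward 3.6 m, then turn right 25°, forward 4.6 m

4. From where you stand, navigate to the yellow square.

turn left 3°, forward 12.0 m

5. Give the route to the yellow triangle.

turn right 35°, forward 7.7 m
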